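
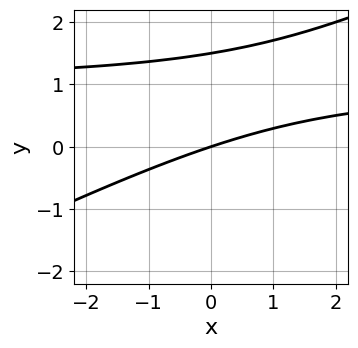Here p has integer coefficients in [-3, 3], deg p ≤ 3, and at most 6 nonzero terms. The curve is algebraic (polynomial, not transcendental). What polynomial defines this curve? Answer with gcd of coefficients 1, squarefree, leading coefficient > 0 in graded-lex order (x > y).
1. The degree is 2 — the shape is more complex than any degree-1 curve.
2. From the axis intercepts and sections: it meets the x-axis at x = 0 (among the integer gridlines); it meets the y-axis at y = 0 (among the integer gridlines).
3. Together with the visible shape, these determine p as stated.

x*y - 2*y^2 - x + 3*y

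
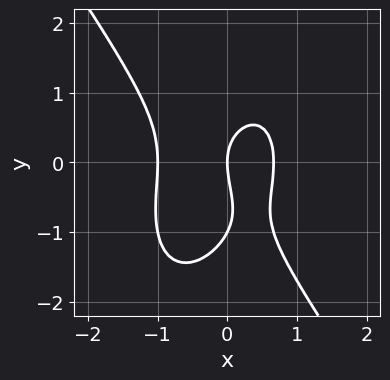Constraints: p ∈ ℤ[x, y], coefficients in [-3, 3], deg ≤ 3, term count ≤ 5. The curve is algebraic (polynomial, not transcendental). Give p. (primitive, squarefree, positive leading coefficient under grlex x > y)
First, the degree is 3 — a generic line meets the curve in up to 3 points.
Then, against the integer gridlines: the y-axis gridline crossings are at y ∈ {-1, 0}; among the integer gridlines, it crosses the x-axis at x ∈ {-1, 0}.
Finally, solving for integer coefficients yields p as stated.

3*x^3 + y^3 + x^2 + y^2 - 2*x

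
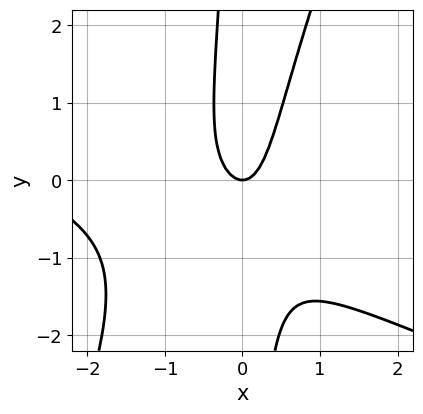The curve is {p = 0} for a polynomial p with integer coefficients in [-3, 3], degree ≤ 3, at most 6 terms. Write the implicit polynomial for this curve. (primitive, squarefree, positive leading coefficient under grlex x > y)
x^3 + 2*x^2*y - x*y^2 + 3*x^2 - y

First, degree: a generic line meets the curve in up to 3 points, so deg p = 3.
Then, against the integer gridlines: it meets the x-axis at x = 0 (among the integer gridlines); it meets the y-axis at y = 0 (among the integer gridlines).
Finally, these observations pin down the coefficients.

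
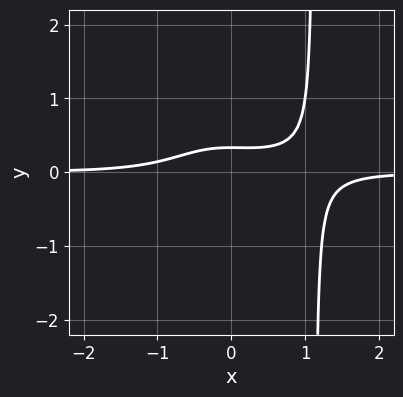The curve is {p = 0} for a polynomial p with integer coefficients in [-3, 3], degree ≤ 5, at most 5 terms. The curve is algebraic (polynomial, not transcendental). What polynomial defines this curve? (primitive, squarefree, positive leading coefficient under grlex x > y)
Degree: a generic line meets the curve in up to 4 points, so deg p = 4.
From the axis intercepts and sections: it misses every integer gridline on the x-axis.
The integer polynomial consistent with all of this is the stated p.

3*x^3*y - x^2*y - 3*y + 1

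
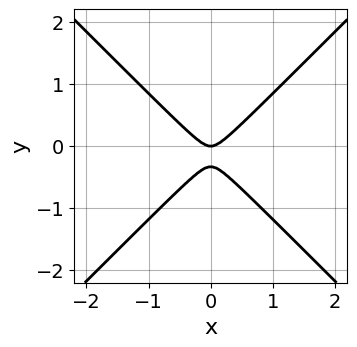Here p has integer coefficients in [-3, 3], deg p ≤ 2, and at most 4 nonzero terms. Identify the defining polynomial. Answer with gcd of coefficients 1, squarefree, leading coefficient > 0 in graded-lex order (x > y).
3*x^2 - 3*y^2 - y

Degree: the shape is more complex than any degree-1 curve, so deg p = 2.
Symmetries: it's symmetric under x → −x, forcing even powers of x.
From the axis intercepts and sections: it crosses the y-axis at the gridline y = 0; one x-axis crossing is at x = 0.
Assembling these constraints gives the stated polynomial.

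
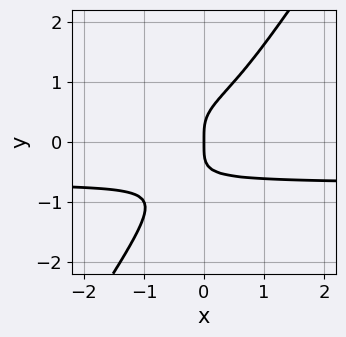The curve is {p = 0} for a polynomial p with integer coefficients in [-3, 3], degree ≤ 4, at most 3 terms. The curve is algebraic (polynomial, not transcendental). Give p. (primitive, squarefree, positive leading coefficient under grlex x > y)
3*x*y^3 - 2*y^4 + x

(a) deg p = 4.
(b) Observable constraints: it crosses the y-axis at the gridline y = 0; one x-axis crossing is at x = 0.
(c) These observations pin down the coefficients.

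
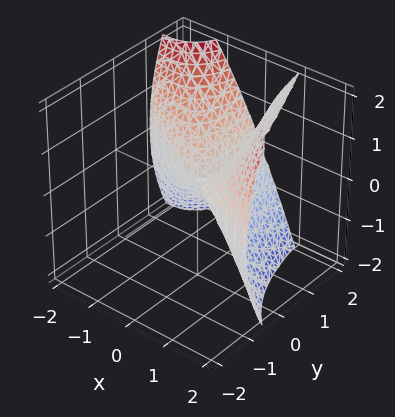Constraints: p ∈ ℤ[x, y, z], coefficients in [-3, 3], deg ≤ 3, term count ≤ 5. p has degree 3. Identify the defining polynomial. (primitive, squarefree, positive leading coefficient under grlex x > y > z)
First, the degree is 3 — a generic line meets the surface in up to 3 points.
Next, from the axis intercepts and sections: one x-axis crossing is at x = 0; it crosses the z-axis at the gridline z = 0; every point of the y-axis in the box is on the surface.
Finally, the integer polynomial consistent with all of this is the stated p.

x^3 + 2*x^2*y - z^2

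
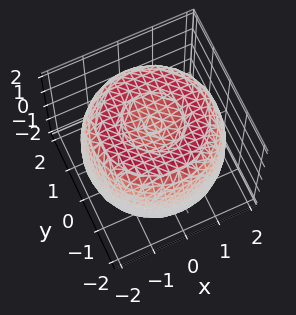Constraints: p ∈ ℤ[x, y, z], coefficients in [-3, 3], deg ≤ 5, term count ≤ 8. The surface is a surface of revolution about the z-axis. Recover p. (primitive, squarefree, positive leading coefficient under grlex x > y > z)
1. Degree: no degree-3 surface has this shape, so deg p = 4.
2. By symmetry, every cross-section ⟂ z is a circle, so x, y appear only via x² + y².
3. Reading off the gridlines: a circular section at z = -1 has radius between 1 and 2.
4. The integer polynomial consistent with all of this is the stated p.

x^4 + 2*x^2*y^2 + y^4 - 3*x^2 - 3*y^2 + 2*z^2 - 3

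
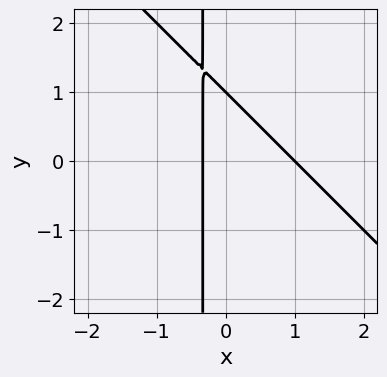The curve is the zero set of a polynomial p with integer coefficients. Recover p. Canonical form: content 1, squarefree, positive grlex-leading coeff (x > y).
First, the degree is 2 — a generic line meets the curve in up to 2 points.
Then, reading off the gridlines: it crosses the x-axis at the gridline x = 1; it crosses the y-axis at the gridline y = 1.
Finally, putting this together gives p.

3*x^2 + 3*x*y - 2*x + y - 1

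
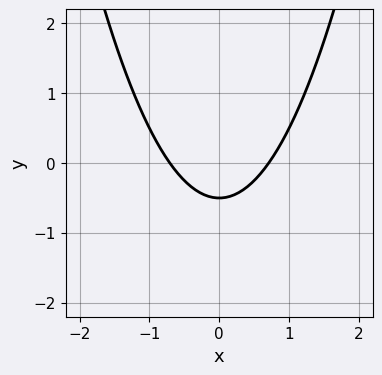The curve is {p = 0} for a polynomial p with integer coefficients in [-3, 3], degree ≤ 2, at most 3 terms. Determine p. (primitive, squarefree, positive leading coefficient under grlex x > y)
(a) deg p = 2. The shape is more complex than any degree-1 curve.
(b) Symmetries: it's symmetric under x → −x, forcing even powers of x.
(c) Together with the visible shape, these determine p as stated.

2*x^2 - 2*y - 1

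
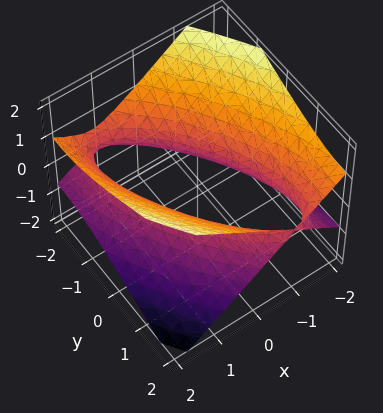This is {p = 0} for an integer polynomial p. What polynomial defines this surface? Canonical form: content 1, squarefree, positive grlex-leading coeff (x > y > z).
First, deg p = 2. The shape is more complex than any degree-1 surface.
Next, from the visible intercepts: no z-intercept at any integer in the box; among the integer gridlines, it crosses the x-axis at x ∈ {-1, 1}.
Finally, the integer polynomial consistent with all of this is the stated p.

2*x^2 + 2*x*y + y^2 - 3*z^2 - 2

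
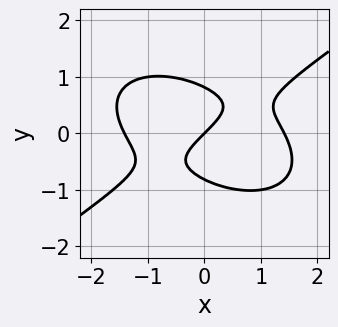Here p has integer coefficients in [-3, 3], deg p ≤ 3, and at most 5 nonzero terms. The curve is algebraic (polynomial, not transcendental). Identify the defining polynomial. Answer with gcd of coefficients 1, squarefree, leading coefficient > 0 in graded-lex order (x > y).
First, degree: a generic line meets the curve in up to 3 points, so deg p = 3.
Then, checking where it meets the axes: it crosses the x-axis at the gridline x = 0; it meets the y-axis at y = 0 (among the integer gridlines).
Finally, matching integer coefficients to the picture gives p.

x^3 - 3*y^3 - 2*x + 2*y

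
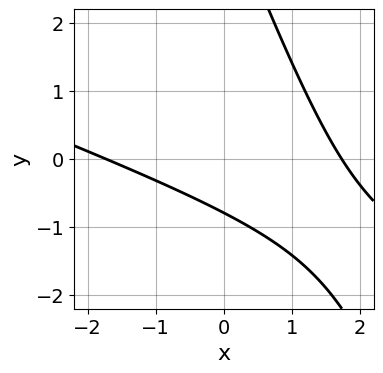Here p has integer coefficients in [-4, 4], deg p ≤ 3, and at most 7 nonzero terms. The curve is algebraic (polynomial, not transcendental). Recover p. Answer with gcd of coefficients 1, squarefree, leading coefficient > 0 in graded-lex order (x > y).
1. The degree is 2 — the shape is more complex than any degree-1 curve.
2. Matching integer coefficients to the picture gives p.

x^2 + 3*x*y + y^2 - 3*y - 3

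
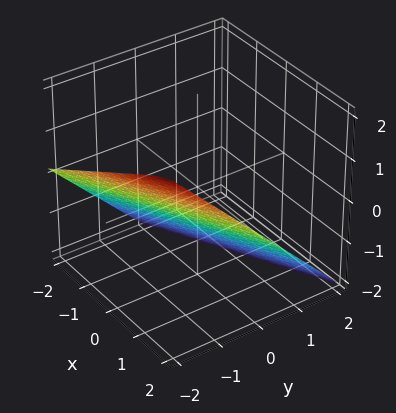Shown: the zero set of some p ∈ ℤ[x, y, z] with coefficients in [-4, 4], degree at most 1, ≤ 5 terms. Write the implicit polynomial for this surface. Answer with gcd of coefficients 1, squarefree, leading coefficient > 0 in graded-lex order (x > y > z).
x - 2*y - 2*z - 2

First, deg p = 1. The surface is flat (a plane).
Next, reading off the gridlines: it crosses the x-axis at the gridline x = 2; it crosses the z-axis at the gridline z = -1.
Finally, solving for integer coefficients yields p as stated. Check: (0, -1, 0) on the y-axis lies on the surface, and p(0, -1, 0) = 0. ✓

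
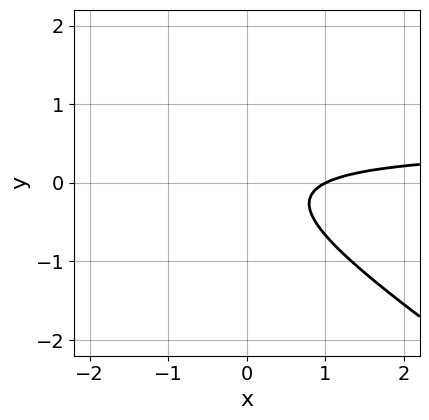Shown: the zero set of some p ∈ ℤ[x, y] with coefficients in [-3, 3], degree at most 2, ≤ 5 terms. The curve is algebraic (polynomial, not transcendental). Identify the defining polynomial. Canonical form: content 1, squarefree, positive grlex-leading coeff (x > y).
2*x*y + 3*y^2 - x + 1

(a) Degree: the shape is more complex than any degree-1 curve, so deg p = 2.
(b) From the visible intercepts: it misses every integer gridline on the y-axis; one x-axis crossing is at x = 1.
(c) Fitting integer coefficients to these (and the overall shape) gives p.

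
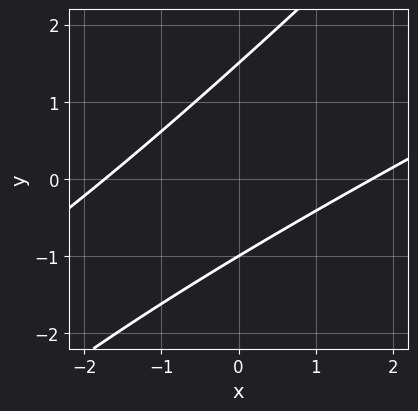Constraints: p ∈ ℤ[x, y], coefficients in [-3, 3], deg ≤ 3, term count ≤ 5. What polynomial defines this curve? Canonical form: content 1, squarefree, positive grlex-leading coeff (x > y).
Degree: a generic line meets the curve in up to 2 points, so deg p = 2.
Against the integer gridlines: one y-axis crossing is at y = -1.
Solving for integer coefficients yields p as stated.

x^2 - 3*x*y + 2*y^2 - y - 3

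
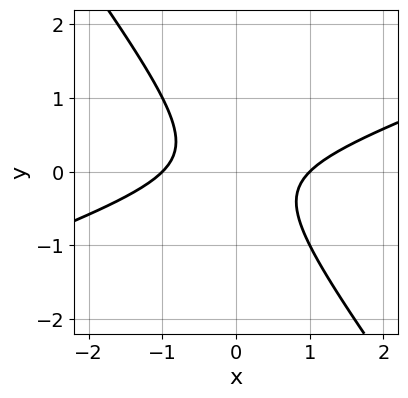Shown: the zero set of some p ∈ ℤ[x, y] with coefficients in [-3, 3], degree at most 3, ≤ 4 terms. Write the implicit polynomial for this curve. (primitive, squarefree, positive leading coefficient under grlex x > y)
Degree: the shape is more complex than any degree-1 curve, so deg p = 2.
From the axis intercepts and sections: among the integer gridlines, it crosses the x-axis at x ∈ {-1, 1}; it misses every integer gridline on the y-axis.
Assembling these constraints gives the stated polynomial.

x^2 - 2*x*y - 2*y^2 - 1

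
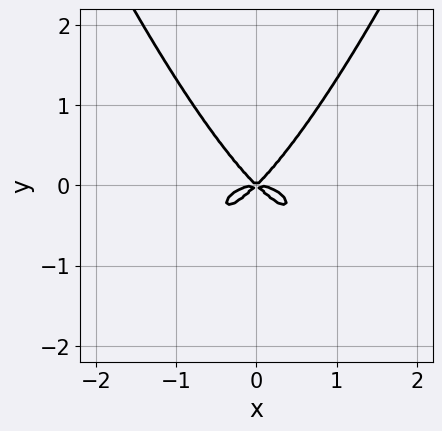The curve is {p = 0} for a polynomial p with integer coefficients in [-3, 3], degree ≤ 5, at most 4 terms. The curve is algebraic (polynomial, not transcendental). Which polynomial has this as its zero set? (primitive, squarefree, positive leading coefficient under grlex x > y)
x^4 + x^2*y - y^3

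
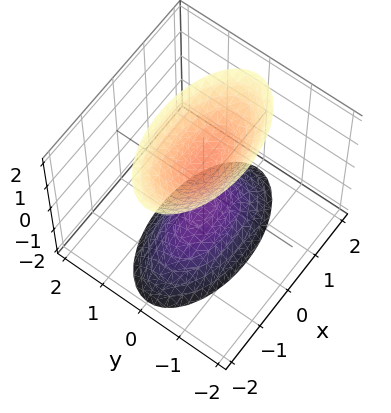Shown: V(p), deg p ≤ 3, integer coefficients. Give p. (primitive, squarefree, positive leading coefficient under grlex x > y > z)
x^2 + 3*y^2 - z^2 + 1

(a) The picture has 2 separate pieces.
(b) Degree: two sheets facing apart; a quadric, so deg p = 2.
(c) Symmetries: it's symmetric under z → −z, forcing even powers of z; mirror symmetry x ↦ −x ⇒ only even powers of x; the y ↦ −y reflection is a symmetry, so y appears only in even powers.
(d) Observable constraints: it misses every integer gridline on the x-axis; it misses every integer gridline on the y-axis.
(e) The integer polynomial consistent with all of this is the stated p.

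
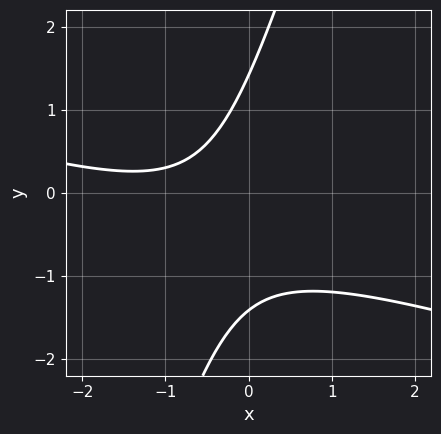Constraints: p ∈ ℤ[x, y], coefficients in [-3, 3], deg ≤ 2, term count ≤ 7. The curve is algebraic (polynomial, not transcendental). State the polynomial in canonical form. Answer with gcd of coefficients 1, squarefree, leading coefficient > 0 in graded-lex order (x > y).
x^2 + 3*x*y - y^2 + 2*x + 2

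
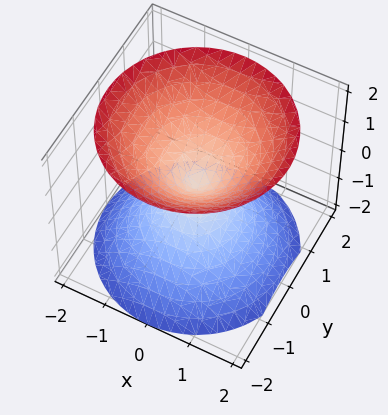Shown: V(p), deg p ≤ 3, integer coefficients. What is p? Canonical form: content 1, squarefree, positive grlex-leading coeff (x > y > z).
x^2 + y^2 - z^2

(a) I count 2 distinct pieces. Treating them together as one polynomial.
(b) Degree: a double cone through the origin; a quadric, so deg p = 2.
(c) Symmetries: rotational symmetry about the z-axis ⇒ p depends on x, y only through x² + y²; mirror symmetry z ↦ −z ⇒ only even powers of z.
(d) From the axis intercepts and sections: it crosses the y-axis at the gridline y = 0; one x-axis crossing is at x = 0; it meets the z-axis at z = 0 (among the integer gridlines); a circular section at z = -1 has radius exactly 1.
(e) Matching integer coefficients to the picture gives p.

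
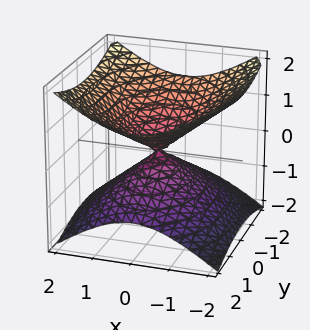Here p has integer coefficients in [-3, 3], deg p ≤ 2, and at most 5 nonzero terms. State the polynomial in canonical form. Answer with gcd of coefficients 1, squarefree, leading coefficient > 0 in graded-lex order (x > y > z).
First, deg p = 2. Two nappes meeting at a single point; a quadric.
Then, symmetries: the x ↦ −x reflection is a symmetry, so x appears only in even powers; the z ↦ −z reflection is a symmetry, so z appears only in even powers; mirror symmetry y ↦ −y ⇒ only even powers of y.
Next, reading off the gridlines: it crosses the x-axis at the gridline x = 0; it meets the z-axis at z = 0 (among the integer gridlines); one y-axis crossing is at y = 0.
Finally, the integer polynomial consistent with all of this is the stated p.

2*x^2 + y^2 - 3*z^2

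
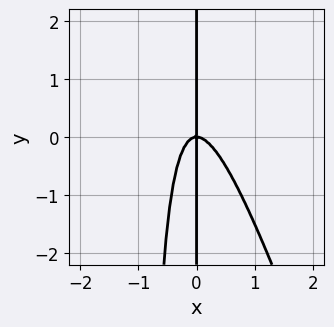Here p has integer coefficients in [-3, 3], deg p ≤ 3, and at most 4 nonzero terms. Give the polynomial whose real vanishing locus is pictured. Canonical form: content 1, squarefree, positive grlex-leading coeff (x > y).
3*x^3 + x^2*y + x*y

(a) deg p = 3.
(b) From the visible intercepts: it crosses the x-axis at the gridline x = 0; the visible y-axis segment lies entirely on the curve.
(c) Matching integer coefficients to the picture gives p.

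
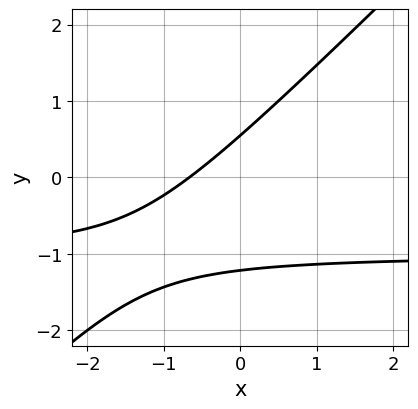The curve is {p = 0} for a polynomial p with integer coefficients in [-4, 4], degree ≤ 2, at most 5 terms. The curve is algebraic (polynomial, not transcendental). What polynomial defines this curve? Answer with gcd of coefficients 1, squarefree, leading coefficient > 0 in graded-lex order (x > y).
3*x*y - 3*y^2 + 3*x - 2*y + 2

First, the degree is 2 — no degree-1 curve has this shape.
Finally, matching integer coefficients to the picture gives p.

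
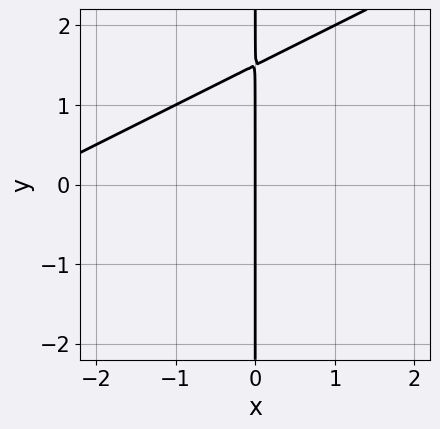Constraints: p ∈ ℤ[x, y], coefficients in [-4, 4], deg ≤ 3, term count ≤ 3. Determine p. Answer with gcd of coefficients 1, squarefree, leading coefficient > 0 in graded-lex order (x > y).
1. The degree is 2 — the shape is more complex than any degree-1 curve.
2. From the visible intercepts: it crosses the x-axis at the gridline x = 0; every point of the y-axis in the box is on the curve.
3. Matching integer coefficients to the picture gives p.

x^2 - 2*x*y + 3*x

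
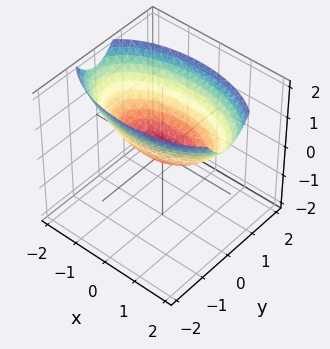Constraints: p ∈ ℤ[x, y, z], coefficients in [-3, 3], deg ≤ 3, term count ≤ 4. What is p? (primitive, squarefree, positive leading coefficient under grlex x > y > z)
First, deg p = 2. A single bowl opening along one axis; a quadric.
Next, symmetries: mirror symmetry x ↦ −x ⇒ only even powers of x; it's symmetric under y → −y, forcing even powers of y.
Then, against the integer gridlines: one y-axis crossing is at y = 0; one z-axis crossing is at z = 0; it meets the x-axis at x = 0 (among the integer gridlines).
Finally, matching integer coefficients to the picture gives p.

x^2 + 3*y^2 - 3*z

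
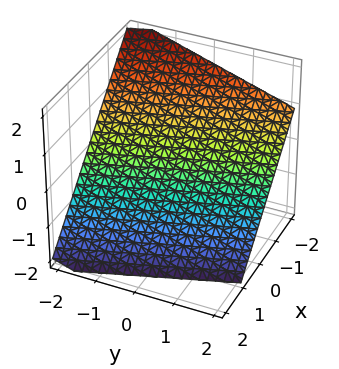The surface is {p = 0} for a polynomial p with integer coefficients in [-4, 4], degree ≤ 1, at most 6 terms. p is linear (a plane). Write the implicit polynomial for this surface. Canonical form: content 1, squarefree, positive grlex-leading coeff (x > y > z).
3*x + y + 3*z + 2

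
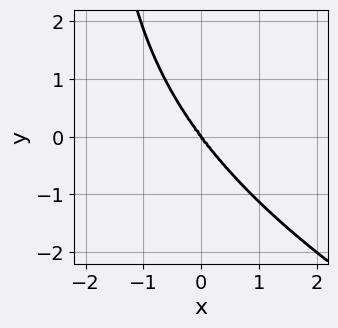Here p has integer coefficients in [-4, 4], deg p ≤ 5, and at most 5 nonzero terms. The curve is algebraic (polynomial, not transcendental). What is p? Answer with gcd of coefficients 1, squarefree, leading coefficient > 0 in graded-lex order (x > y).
First, degree: the shape is more complex than any degree-3 curve, so deg p = 4.
Next, reading off the gridlines: one x-axis crossing is at x = 0; it crosses the y-axis at the gridline y = 0.
Finally, solving for integer coefficients yields p as stated.

x*y^3 + 3*x^3 + x*y^2 + 2*y^3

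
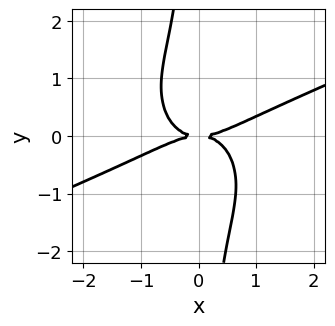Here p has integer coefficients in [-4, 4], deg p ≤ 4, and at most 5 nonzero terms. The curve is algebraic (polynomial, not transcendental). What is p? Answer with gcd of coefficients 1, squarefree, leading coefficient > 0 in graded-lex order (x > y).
The degree is 4 — a generic line meets the curve in up to 4 points.
From the visible intercepts: one x-axis crossing is at x = 0; it crosses the y-axis at the gridline y = 0.
Solving for integer coefficients yields p as stated.

x^4 - 2*x^3*y - 2*x*y^3 - 2*y^2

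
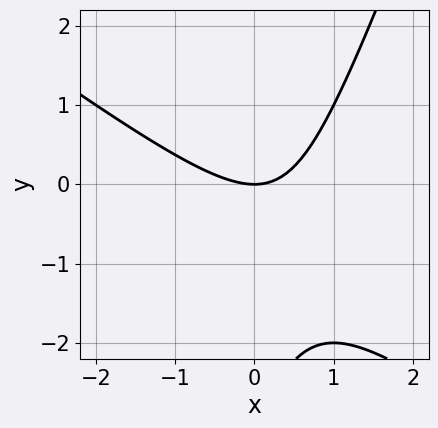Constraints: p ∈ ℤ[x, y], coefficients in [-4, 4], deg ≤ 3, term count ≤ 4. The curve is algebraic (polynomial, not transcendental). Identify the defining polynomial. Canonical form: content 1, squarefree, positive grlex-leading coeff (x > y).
2*x^2 + 2*x*y - y^2 - 3*y

First, the degree is 2 — the shape is more complex than any degree-1 curve.
Then, checking where it meets the axes: it meets the x-axis at x = 0 (among the integer gridlines); it meets the y-axis at y = 0 (among the integer gridlines).
Finally, fitting integer coefficients to these (and the overall shape) gives p.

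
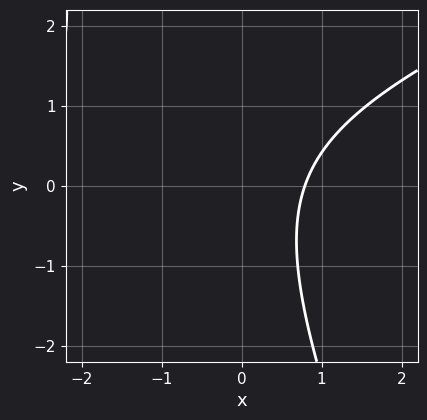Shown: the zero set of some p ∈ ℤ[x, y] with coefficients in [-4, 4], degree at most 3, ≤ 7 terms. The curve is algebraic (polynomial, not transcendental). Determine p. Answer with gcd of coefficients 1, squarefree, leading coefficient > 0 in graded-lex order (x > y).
First, the degree is 2 — the shape is more complex than any degree-1 curve.
Then, against the integer gridlines: no y-intercept at any integer in the box.
Finally, solving for integer coefficients yields p as stated.

x^2 - 2*x*y - y^2 + 3*x - 3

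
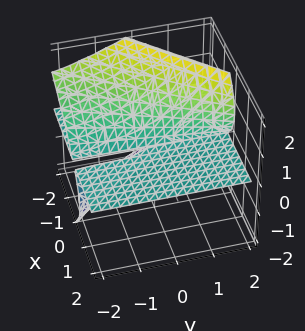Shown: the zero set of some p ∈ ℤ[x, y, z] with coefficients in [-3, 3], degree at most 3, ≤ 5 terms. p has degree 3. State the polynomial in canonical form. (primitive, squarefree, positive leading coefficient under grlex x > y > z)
y*z^2 - z^3 - 2*x*z

(a) Degree: no degree-2 surface has this shape, so deg p = 3.
(b) Against the integer gridlines: the visible x-axis segment lies entirely on the surface; every point of the y-axis in the box is on the surface; one z-axis crossing is at z = 0.
(c) Fitting integer coefficients to these (and the overall shape) gives p.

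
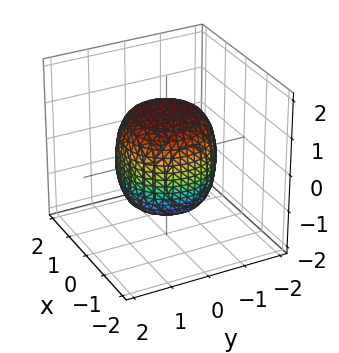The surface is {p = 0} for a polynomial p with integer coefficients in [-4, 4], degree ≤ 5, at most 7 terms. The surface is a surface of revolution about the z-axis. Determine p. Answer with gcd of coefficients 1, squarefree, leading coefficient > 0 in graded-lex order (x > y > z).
2*x^4 + 4*x^2*y^2 + 2*y^4 - x^2 - y^2 + 2*z^2 - 3

First, deg p = 4.
Then, symmetries: the z-axis is an axis of rotation, so x and y enter only as x² + y².
Then, checking where it meets the axes: a circular section at z = 0 has radius between 1 and 2.
Finally, assembling these constraints gives the stated polynomial.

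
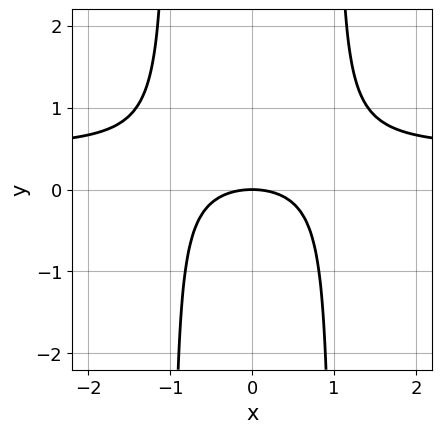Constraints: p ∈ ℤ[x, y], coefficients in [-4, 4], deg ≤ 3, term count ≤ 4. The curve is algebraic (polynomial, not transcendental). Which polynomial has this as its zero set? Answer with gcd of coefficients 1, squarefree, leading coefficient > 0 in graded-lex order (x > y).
(a) The degree is 3 — no degree-2 curve has this shape.
(b) Symmetries: it's symmetric under x → −x, forcing even powers of x.
(c) Against the integer gridlines: it meets the y-axis at y = 0 (among the integer gridlines); it meets the x-axis at x = 0 (among the integer gridlines).
(d) Putting this together gives p.

2*x^2*y - x^2 - 2*y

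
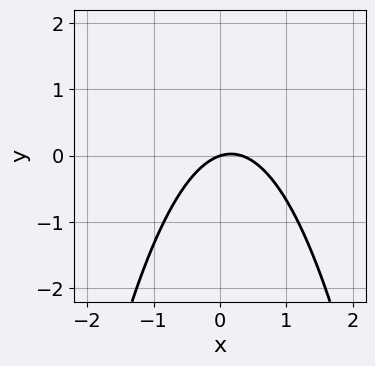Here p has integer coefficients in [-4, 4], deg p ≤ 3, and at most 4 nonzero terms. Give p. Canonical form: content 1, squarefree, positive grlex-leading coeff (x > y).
3*x^2 - x + 3*y

Degree: no degree-1 curve has this shape, so deg p = 2.
From the axis intercepts and sections: it crosses the y-axis at the gridline y = 0; it meets the x-axis at x = 0 (among the integer gridlines).
Together with the visible shape, these determine p as stated.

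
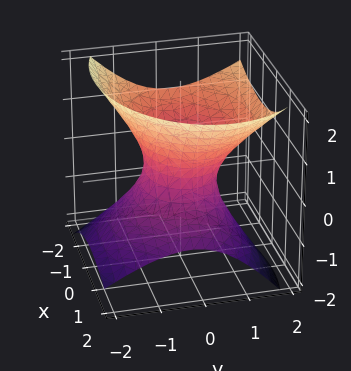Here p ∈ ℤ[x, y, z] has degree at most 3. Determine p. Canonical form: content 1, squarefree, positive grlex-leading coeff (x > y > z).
1. deg p = 2.
2. Observable constraints: the x-axis gridline crossings are at x ∈ {-1, 1}; it misses every integer gridline on the z-axis.
3. Assembling these constraints gives the stated polynomial.

2*x^2 + 2*x*z + 3*y^2 - 2*y*z - 3*z^2 - 2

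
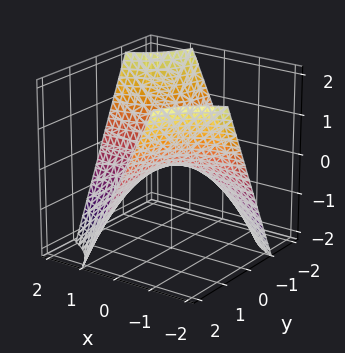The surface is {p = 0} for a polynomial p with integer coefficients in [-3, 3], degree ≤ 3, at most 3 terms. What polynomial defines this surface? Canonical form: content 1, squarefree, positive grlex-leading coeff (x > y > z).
First, deg p = 2.
Then, reading off the gridlines: it meets the z-axis at z = 0 (among the integer gridlines); every point of the y-axis in the box is on the surface; every point of the x-axis in the box is on the surface.
Finally, assembling these constraints gives the stated polynomial.

x*y + z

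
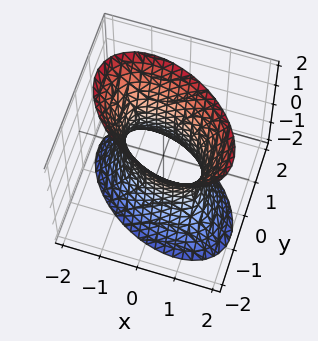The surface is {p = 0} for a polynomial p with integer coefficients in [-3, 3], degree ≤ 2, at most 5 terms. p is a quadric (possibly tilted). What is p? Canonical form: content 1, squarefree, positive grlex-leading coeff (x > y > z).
(a) The degree is 2 — a generic line meets the surface in up to 2 points.
(b) Reading off the gridlines: the x-axis gridline crossings are at x ∈ {-1, 1}; no z-intercept at any integer in the box.
(c) Matching integer coefficients to the picture gives p.

2*x^2 + 2*x*y + 3*y^2 - z^2 - 2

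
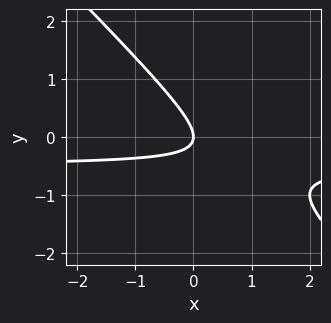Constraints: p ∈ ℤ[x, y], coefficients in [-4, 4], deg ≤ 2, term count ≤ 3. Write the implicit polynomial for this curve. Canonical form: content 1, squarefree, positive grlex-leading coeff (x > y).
(a) Degree: a generic line meets the curve in up to 2 points, so deg p = 2.
(b) Reading off the gridlines: it meets the x-axis at x = 0 (among the integer gridlines); one y-axis crossing is at y = 0.
(c) The integer polynomial consistent with all of this is the stated p.

2*x*y + 2*y^2 + x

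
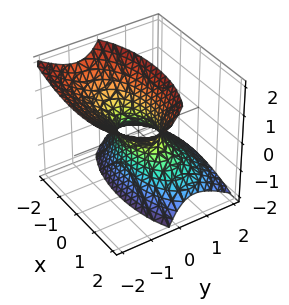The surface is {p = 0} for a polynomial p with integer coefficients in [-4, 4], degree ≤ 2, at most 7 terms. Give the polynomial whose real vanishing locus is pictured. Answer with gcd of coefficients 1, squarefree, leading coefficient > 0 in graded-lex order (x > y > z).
x^2 + 3*y^2 + 3*y*z - z^2 - 1

Degree: the shape is more complex than any degree-1 surface, so deg p = 2.
From the visible intercepts: no z-intercept at any integer in the box; among the integer gridlines, it crosses the x-axis at x ∈ {-1, 1}.
Matching integer coefficients to the picture gives p.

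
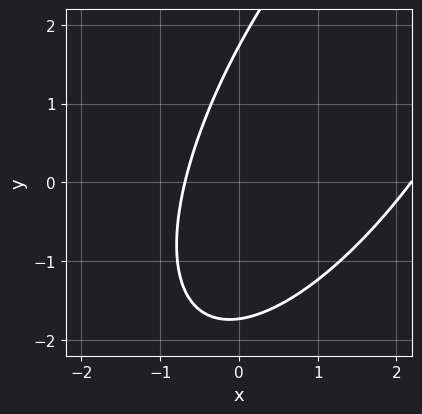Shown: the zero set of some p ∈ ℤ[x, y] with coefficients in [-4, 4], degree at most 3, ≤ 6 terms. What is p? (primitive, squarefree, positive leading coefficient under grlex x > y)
2*x^2 - 2*x*y + y^2 - 3*x - 3

Degree: a generic line meets the curve in up to 2 points, so deg p = 2.
Putting this together gives p.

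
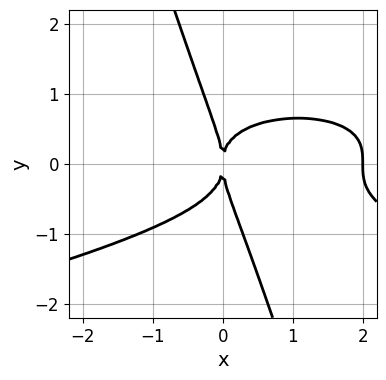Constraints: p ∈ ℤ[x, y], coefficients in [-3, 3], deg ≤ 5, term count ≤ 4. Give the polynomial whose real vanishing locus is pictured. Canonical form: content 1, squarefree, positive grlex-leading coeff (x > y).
(a) deg p = 4.
(b) Observable constraints: it meets the y-axis at y = 0 (among the integer gridlines); the x-axis gridline crossings are at x ∈ {0, 2}.
(c) The integer polynomial consistent with all of this is the stated p.

3*x*y^3 + y^4 + x^3 - 2*x^2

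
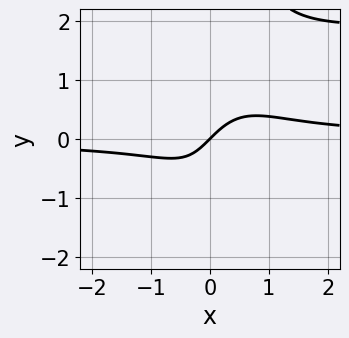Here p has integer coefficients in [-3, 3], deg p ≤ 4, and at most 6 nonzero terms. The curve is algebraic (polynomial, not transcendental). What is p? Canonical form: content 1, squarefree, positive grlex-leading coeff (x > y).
The degree is 4 — no degree-3 curve has this shape.
Checking where it meets the axes: it meets the x-axis at x = 0 (among the integer gridlines); it meets the y-axis at y = 0 (among the integer gridlines).
Together with the visible shape, these determine p as stated.

x^2*y^2 - 2*x^2*y + x - y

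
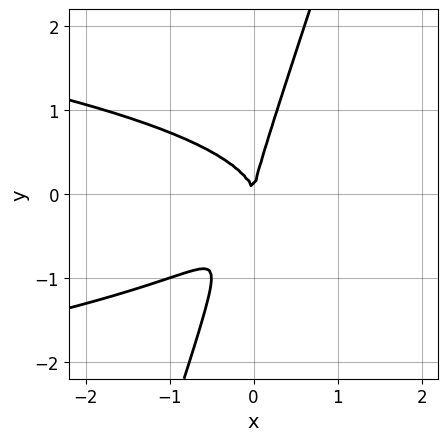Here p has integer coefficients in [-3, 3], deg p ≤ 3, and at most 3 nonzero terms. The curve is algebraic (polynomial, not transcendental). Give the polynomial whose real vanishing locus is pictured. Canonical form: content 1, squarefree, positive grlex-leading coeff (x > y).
First, deg p = 3. A generic line meets the curve in up to 3 points.
Then, observable constraints: it crosses the x-axis at the gridline x = 0; it crosses the y-axis at the gridline y = 0.
Finally, assembling these constraints gives the stated polynomial.

3*x*y^2 - y^3 + 2*x^2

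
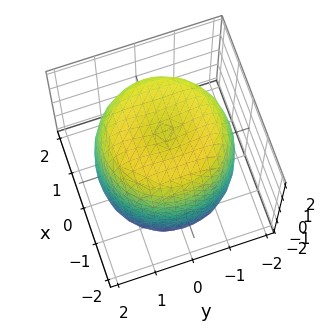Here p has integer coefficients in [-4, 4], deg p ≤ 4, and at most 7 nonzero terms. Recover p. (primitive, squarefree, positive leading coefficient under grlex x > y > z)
deg p = 4. No degree-3 surface has this shape.
Symmetry: every cross-section ⟂ z is a circle, so x, y appear only via x² + y².
From the visible intercepts: a circular section at z = 2 has radius exactly 1.
Assembling these constraints gives the stated polynomial.

x^4 + 2*x^2*y^2 + y^4 - 2*x^2 - 2*y^2 + z^2 - 3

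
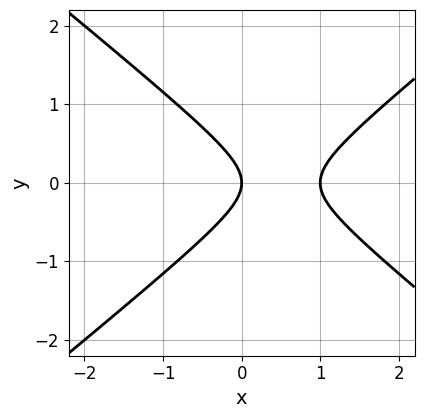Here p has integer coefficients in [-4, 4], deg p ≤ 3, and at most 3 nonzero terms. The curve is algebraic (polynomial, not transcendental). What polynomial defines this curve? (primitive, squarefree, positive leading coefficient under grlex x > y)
The degree is 2 — no degree-1 curve has this shape.
Symmetries: mirror symmetry y ↦ −y ⇒ only even powers of y.
From the axis intercepts and sections: it meets the y-axis at y = 0 (among the integer gridlines); among the integer gridlines, it crosses the x-axis at x ∈ {0, 1}.
Together with the visible shape, these determine p as stated.

2*x^2 - 3*y^2 - 2*x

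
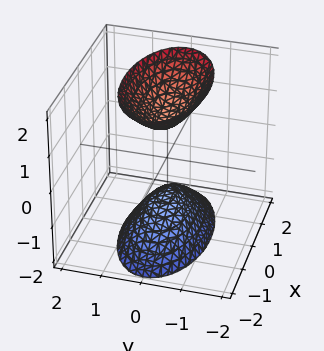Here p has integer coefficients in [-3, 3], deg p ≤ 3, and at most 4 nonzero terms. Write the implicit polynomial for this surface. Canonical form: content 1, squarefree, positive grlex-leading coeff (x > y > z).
First, the picture has 2 separate pieces.
Then, deg p = 2.
Next, symmetries: it's symmetric under z → −z, forcing even powers of z; mirror symmetry y ↦ −y ⇒ only even powers of y; it's symmetric under x → −x, forcing even powers of x.
Then, against the integer gridlines: among the integer gridlines, it crosses the z-axis at z ∈ {-1, 1}; the surface avoids every integer y-axis point in the box; the surface avoids every integer x-axis point in the box.
Finally, the integer polynomial consistent with all of this is the stated p.

x^2 + 3*y^2 - z^2 + 1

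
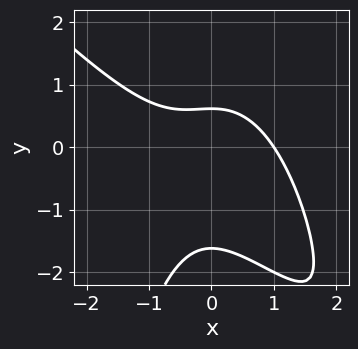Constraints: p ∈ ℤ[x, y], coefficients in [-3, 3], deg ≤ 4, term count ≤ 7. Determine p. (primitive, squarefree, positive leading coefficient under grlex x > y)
First, deg p = 3. A generic line meets the curve in up to 3 points.
Next, reading off the gridlines: it meets the x-axis at x = 1 (among the integer gridlines).
Finally, together with the visible shape, these determine p as stated.

x^3 + x^2*y + y^2 + y - 1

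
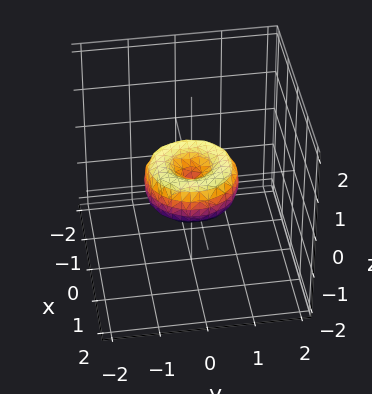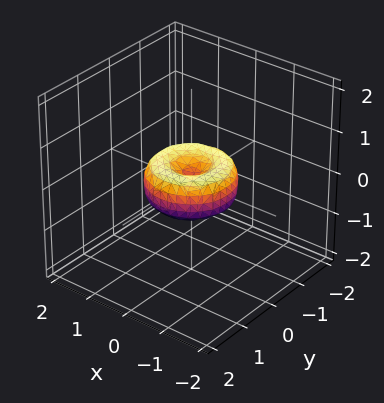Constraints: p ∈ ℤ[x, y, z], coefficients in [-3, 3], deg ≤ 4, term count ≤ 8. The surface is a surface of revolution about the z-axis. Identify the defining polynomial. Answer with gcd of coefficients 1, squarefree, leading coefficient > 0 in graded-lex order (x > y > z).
x^4 + 2*x^2*y^2 + y^4 - x^2 - y^2 + z^2

First, the degree is 4 — no degree-3 surface has this shape.
Then, symmetries: rotational symmetry about the z-axis ⇒ p depends on x, y only through x² + y².
Then, from the visible intercepts: a circular section at z = 0 has radius exactly 1; the y-axis gridline crossings are at y ∈ {-1, 0, 1}; among the integer gridlines, it crosses the x-axis at x ∈ {-1, 0, 1}.
Finally, putting this together gives p.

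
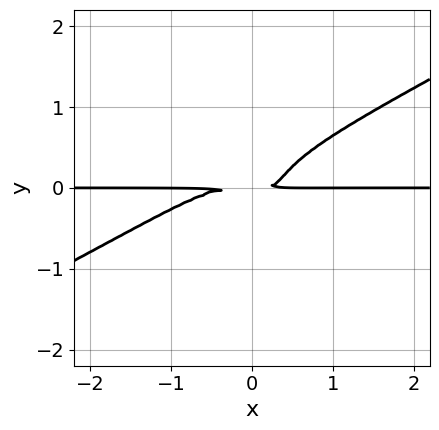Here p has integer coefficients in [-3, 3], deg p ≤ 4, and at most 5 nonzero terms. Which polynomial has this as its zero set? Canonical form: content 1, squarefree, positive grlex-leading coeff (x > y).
First, degree: a generic line meets the curve in up to 4 points, so deg p = 4.
Next, observable constraints: the visible x-axis segment lies entirely on the curve.
Finally, the integer polynomial consistent with all of this is the stated p.

x^3*y - 2*x*y^3 - 3*y^4 + 2*x*y^2 - y^2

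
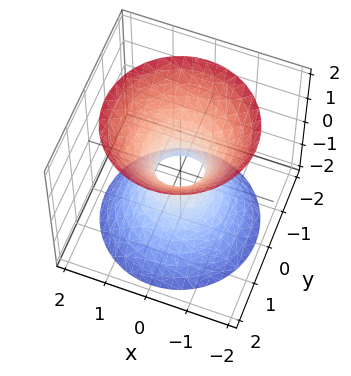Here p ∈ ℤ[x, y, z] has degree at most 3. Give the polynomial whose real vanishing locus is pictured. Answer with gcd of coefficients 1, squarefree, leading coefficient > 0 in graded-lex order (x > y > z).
3*x^2 + 3*y^2 - 2*z^2 - 1

First, deg p = 2. An hourglass — one-sheet hyperboloid; a quadric.
Next, symmetries: the z ↦ −z reflection is a symmetry, so z appears only in even powers; the surface is invariant under rotation about z: p = q(x² + y², z).
Next, from the axis intercepts and sections: no z-intercept at any integer in the box; a circular section at z = 0 has radius between 0 and 1.
Finally, these observations pin down the coefficients.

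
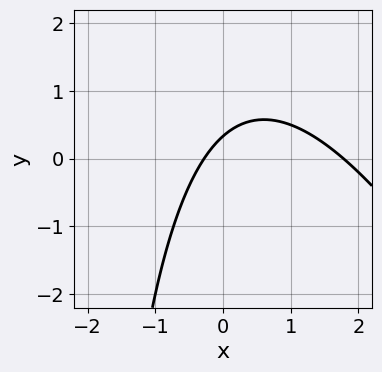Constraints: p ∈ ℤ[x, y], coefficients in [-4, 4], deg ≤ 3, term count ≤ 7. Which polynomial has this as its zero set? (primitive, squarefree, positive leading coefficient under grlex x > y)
First, degree: a generic line meets the curve in up to 2 points, so deg p = 2.
Finally, putting this together gives p.

2*x^2 + x*y - 3*x + 3*y - 1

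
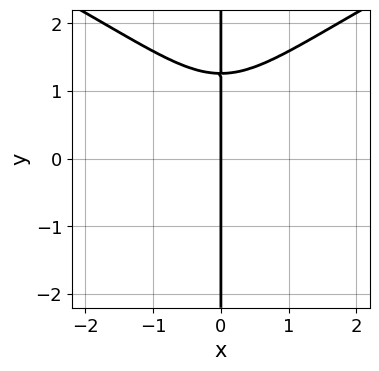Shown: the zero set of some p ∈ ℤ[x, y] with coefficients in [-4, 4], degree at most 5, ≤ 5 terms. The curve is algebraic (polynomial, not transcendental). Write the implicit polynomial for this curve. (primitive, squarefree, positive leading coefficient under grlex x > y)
x*y^3 - 2*x^3 - 2*x

The degree is 4 — the shape is more complex than any degree-3 curve.
From the visible intercepts: every point of the y-axis in the box is on the curve; one x-axis crossing is at x = 0.
Fitting integer coefficients to these (and the overall shape) gives p.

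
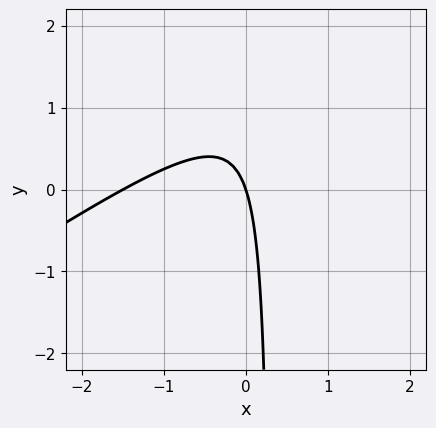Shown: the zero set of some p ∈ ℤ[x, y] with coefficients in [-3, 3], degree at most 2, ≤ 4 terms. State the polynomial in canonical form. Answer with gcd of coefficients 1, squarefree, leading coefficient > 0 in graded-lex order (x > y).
2*x^2 - 3*x*y + 3*x + y

1. deg p = 2. The shape is more complex than any degree-1 curve.
2. From the axis intercepts and sections: it crosses the y-axis at the gridline y = 0; one x-axis crossing is at x = 0.
3. Assembling these constraints gives the stated polynomial.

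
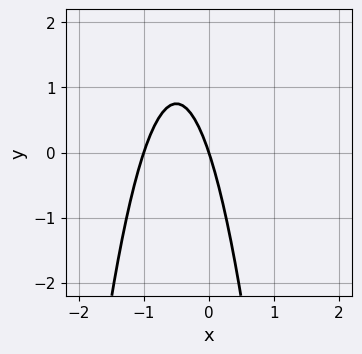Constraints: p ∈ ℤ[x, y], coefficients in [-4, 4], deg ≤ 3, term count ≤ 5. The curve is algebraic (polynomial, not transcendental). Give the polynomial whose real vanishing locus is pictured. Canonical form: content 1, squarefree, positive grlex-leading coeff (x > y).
3*x^2 + 3*x + y

1. The degree is 2 — no degree-1 curve has this shape.
2. Against the integer gridlines: among the integer gridlines, it crosses the x-axis at x ∈ {-1, 0}; one y-axis crossing is at y = 0.
3. Fitting integer coefficients to these (and the overall shape) gives p.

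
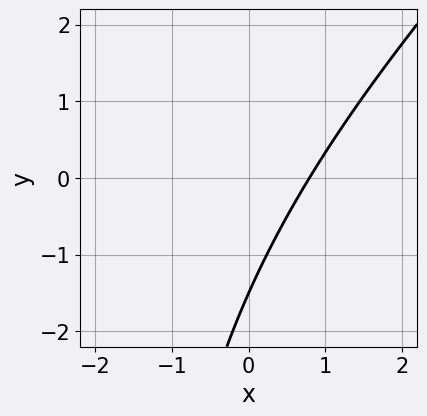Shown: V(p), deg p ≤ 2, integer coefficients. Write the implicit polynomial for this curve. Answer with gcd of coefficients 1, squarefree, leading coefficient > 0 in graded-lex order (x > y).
First, degree: no degree-1 curve has this shape, so deg p = 2.
Finally, matching integer coefficients to the picture gives p.

x^2 - x*y + 3*x - 2*y - 3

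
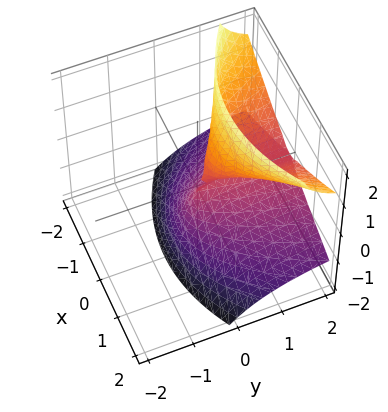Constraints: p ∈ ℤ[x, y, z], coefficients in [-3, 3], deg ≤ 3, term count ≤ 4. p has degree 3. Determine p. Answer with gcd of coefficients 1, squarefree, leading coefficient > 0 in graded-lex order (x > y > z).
3*y*z^2 - z^3 - 2*x^2

1. The degree is 3 — no degree-2 surface has this shape.
2. Checking where it meets the axes: it meets the z-axis at z = 0 (among the integer gridlines); one x-axis crossing is at x = 0; the visible y-axis segment lies entirely on the surface.
3. Fitting integer coefficients to these (and the overall shape) gives p.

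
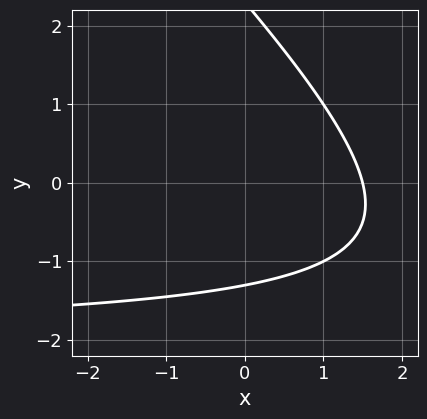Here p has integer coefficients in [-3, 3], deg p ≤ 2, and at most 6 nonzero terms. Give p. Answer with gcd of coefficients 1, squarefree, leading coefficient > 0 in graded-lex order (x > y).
First, the degree is 2 — no degree-1 curve has this shape.
Finally, solving for integer coefficients yields p as stated.

x*y + y^2 + 2*x - y - 3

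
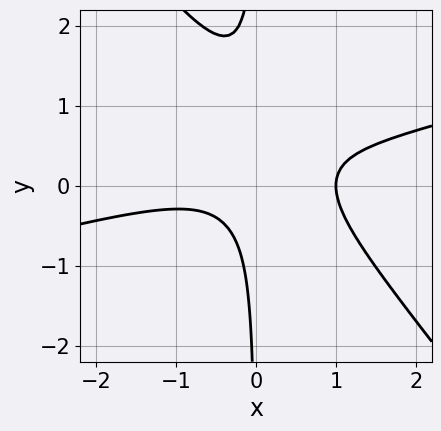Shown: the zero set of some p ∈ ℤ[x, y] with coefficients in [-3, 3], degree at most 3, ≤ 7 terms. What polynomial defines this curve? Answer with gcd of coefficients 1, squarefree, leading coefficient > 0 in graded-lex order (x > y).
x^3 - 3*x^2*y - 3*x*y^2 + 3*x*y - 1

1. deg p = 3.
2. Checking where it meets the axes: one x-axis crossing is at x = 1; the curve avoids every integer y-axis point in the box.
3. Fitting integer coefficients to these (and the overall shape) gives p.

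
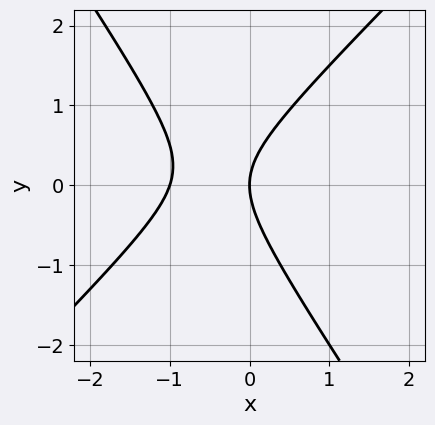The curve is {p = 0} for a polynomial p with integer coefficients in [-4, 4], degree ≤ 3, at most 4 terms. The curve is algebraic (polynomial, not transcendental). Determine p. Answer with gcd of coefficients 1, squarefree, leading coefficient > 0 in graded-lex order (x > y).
3*x^2 - x*y - 2*y^2 + 3*x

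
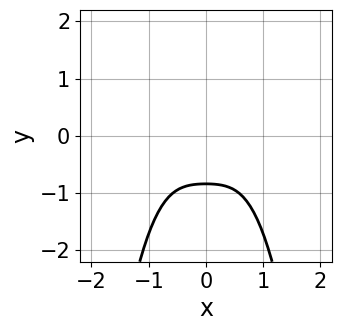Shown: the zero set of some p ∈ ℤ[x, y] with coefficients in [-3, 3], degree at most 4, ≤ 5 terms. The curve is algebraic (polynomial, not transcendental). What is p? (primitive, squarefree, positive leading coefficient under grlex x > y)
3*x^4 + 2*x^2*y^2 + y^3 - 2*y^2 + 2

First, deg p = 4.
Then, symmetries: the x ↦ −x reflection is a symmetry, so x appears only in even powers.
Then, observable constraints: the curve avoids every integer x-axis point in the box.
Finally, solving for integer coefficients yields p as stated.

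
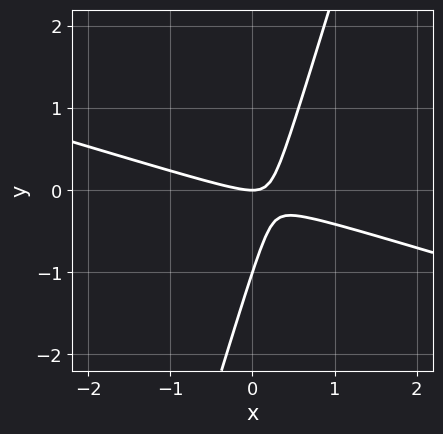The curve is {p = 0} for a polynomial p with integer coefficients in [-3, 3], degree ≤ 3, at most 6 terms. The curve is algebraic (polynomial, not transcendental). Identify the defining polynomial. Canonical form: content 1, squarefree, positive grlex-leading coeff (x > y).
First, the degree is 2 — the shape is more complex than any degree-1 curve.
Next, from the axis intercepts and sections: among the integer gridlines, it crosses the y-axis at y ∈ {-1, 0}; one x-axis crossing is at x = 0.
Finally, together with the visible shape, these determine p as stated.

x^2 + 3*x*y - y^2 - y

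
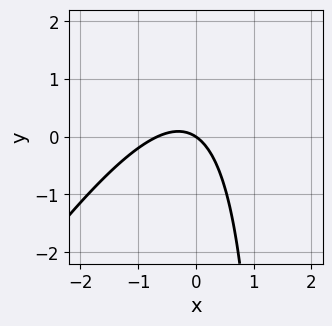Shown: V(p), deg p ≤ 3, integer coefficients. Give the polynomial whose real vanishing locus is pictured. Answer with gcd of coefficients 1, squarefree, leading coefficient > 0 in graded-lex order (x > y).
3*x^2 - 2*x*y + 2*x + 3*y

1. The degree is 2 — the shape is more complex than any degree-1 curve.
2. From the visible intercepts: one x-axis crossing is at x = 0; it meets the y-axis at y = 0 (among the integer gridlines).
3. Matching integer coefficients to the picture gives p.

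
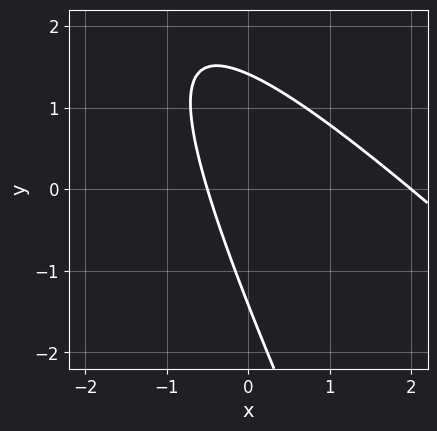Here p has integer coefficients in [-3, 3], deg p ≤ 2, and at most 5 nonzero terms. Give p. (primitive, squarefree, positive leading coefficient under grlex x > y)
2*x^2 + 3*x*y + y^2 - 3*x - 2

Degree: a generic line meets the curve in up to 2 points, so deg p = 2.
From the visible intercepts: it meets the x-axis at x = 2 (among the integer gridlines).
Together with the visible shape, these determine p as stated.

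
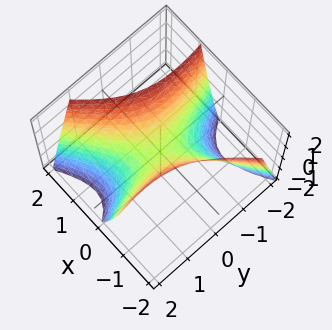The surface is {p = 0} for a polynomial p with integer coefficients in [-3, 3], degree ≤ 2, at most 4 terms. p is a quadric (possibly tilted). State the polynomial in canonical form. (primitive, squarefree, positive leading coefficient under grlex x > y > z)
3*x^2 - 3*x*y - y^2 - 2*z

First, degree: no degree-1 surface has this shape, so deg p = 2.
Next, observable constraints: it crosses the y-axis at the gridline y = 0; it crosses the x-axis at the gridline x = 0.
Finally, together with the visible shape, these determine p as stated.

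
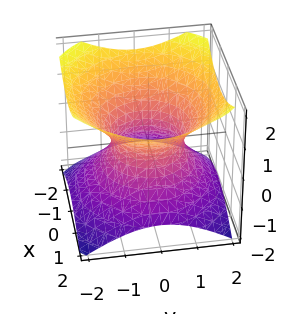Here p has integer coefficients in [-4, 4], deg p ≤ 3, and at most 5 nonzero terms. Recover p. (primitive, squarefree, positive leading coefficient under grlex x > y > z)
deg p = 2.
Symmetries: mirror symmetry z ↦ −z ⇒ only even powers of z; the z-axis is an axis of rotation, so x and y enter only as x² + y².
Reading off the gridlines: the x-axis gridline crossings are at x ∈ {-1, 1}; it misses every integer gridline on the z-axis; a circular section at z = -1 has radius between 1 and 2; the y-axis gridline crossings are at y ∈ {-1, 1}.
Fitting integer coefficients to these (and the overall shape) gives p.

2*x^2 + 2*y^2 - 3*z^2 - 2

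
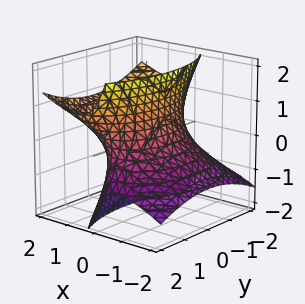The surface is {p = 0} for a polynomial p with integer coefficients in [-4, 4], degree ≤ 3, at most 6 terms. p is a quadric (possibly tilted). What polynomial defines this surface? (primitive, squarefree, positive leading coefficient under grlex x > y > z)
The degree is 2 — a generic line meets the surface in up to 2 points.
Against the integer gridlines: no z-intercept at any integer in the box; the x-axis gridline crossings are at x ∈ {-1, 1}.
Putting this together gives p.

2*x^2 - 3*x*z + y^2 - z^2 - 2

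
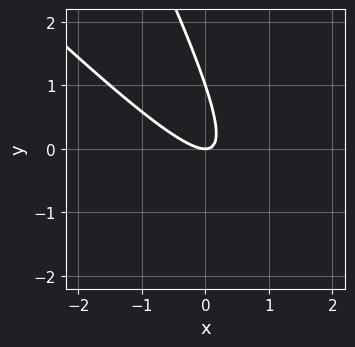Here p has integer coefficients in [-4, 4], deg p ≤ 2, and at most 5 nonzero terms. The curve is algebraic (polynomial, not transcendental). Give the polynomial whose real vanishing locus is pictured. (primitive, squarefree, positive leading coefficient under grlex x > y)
Degree: a generic line meets the curve in up to 2 points, so deg p = 2.
Reading off the gridlines: the y-axis gridline crossings are at y ∈ {0, 1}; it meets the x-axis at x = 0 (among the integer gridlines).
Assembling these constraints gives the stated polynomial.

2*x^2 + 3*x*y + y^2 - y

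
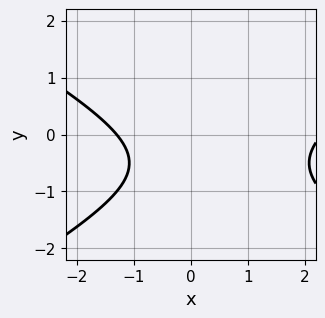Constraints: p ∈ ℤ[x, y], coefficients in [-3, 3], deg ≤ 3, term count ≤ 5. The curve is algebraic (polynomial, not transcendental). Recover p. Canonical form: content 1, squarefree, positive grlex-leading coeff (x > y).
x^2 - 3*y^2 - x - 3*y - 3

(a) The degree is 2 — no degree-1 curve has this shape.
(b) Checking where it meets the axes: the curve avoids every integer y-axis point in the box.
(c) Solving for integer coefficients yields p as stated.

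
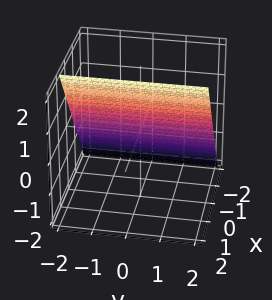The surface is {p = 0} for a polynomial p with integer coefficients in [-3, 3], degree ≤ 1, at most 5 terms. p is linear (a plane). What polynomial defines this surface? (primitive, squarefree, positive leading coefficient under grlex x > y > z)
3*x - 2*z + 2

The degree is 1 — every cross-section is a straight line — this is a plane.
From the axis intercepts and sections: one z-axis crossing is at z = 1; the surface avoids every integer y-axis point in the box.
Fitting integer coefficients to these (and the overall shape) gives p.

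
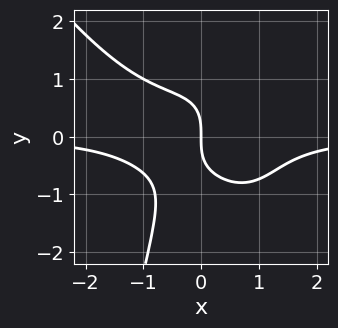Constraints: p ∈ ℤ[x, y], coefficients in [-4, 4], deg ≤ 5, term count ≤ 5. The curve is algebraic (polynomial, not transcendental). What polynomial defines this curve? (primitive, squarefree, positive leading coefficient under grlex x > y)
3*x^3*y + 2*x^2*y^2 - 2*x*y^2 + 2*y^3 + 3*x

The degree is 4 — no degree-3 curve has this shape.
Against the integer gridlines: it meets the y-axis at y = 0 (among the integer gridlines); it meets the x-axis at x = 0 (among the integer gridlines).
Assembling these constraints gives the stated polynomial.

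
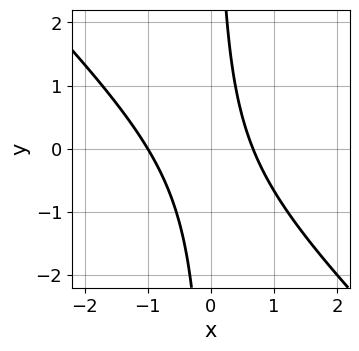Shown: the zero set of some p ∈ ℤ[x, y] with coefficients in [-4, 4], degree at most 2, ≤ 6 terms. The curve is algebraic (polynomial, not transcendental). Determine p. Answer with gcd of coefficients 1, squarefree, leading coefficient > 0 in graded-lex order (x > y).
3*x^2 + 3*x*y + x - 2

First, the degree is 2 — the shape is more complex than any degree-1 curve.
Then, reading off the gridlines: the curve avoids every integer y-axis point in the box; it meets the x-axis at x = -1 (among the integer gridlines).
Finally, the integer polynomial consistent with all of this is the stated p.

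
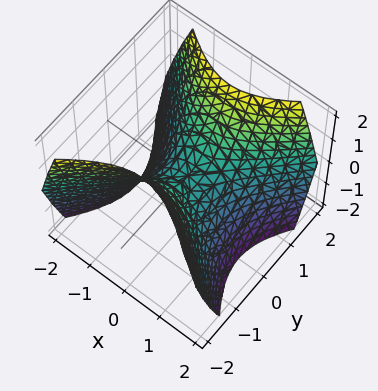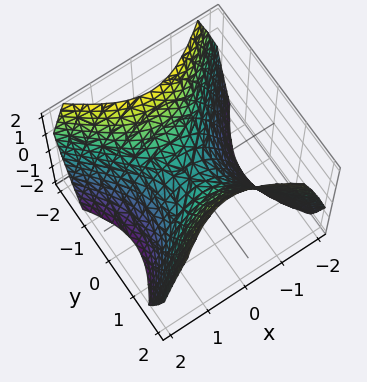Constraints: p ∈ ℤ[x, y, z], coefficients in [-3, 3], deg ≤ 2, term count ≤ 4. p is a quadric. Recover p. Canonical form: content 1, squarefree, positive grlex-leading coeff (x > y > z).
(a) The degree is 2 — a hyperbolic paraboloid; a quadric.
(b) Symmetries: mirror symmetry x ↦ −x ⇒ only even powers of x; it's symmetric under y → −y, forcing even powers of y.
(c) Against the integer gridlines: it meets the z-axis at z = 0 (among the integer gridlines); it meets the y-axis at y = 0 (among the integer gridlines); it crosses the x-axis at the gridline x = 0.
(d) Putting this together gives p.

x^2 - y^2 + z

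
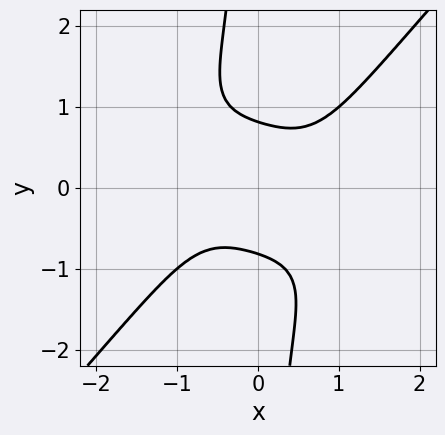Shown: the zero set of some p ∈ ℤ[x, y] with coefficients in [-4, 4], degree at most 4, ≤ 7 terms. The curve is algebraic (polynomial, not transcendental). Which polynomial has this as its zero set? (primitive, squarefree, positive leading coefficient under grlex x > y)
3*x^4 + x^3*y - 3*x*y^3 - 3*y^2 + 2

First, deg p = 4. The shape is more complex than any degree-3 curve.
Next, observable constraints: the curve avoids every integer x-axis point in the box.
Finally, the integer polynomial consistent with all of this is the stated p.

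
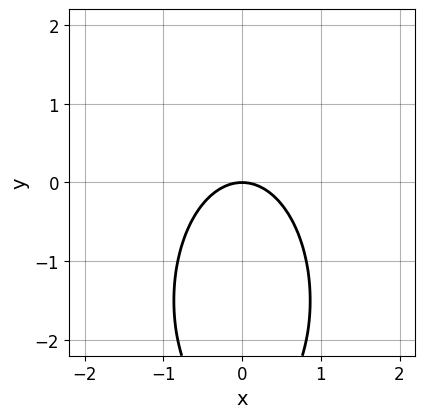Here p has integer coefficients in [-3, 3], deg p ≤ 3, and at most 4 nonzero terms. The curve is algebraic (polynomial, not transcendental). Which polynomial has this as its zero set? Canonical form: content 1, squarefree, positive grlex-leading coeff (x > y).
deg p = 2. No degree-1 curve has this shape.
Symmetries: mirror symmetry x ↦ −x ⇒ only even powers of x.
From the visible intercepts: one x-axis crossing is at x = 0; it meets the y-axis at y = 0 (among the integer gridlines).
Fitting integer coefficients to these (and the overall shape) gives p.

3*x^2 + y^2 + 3*y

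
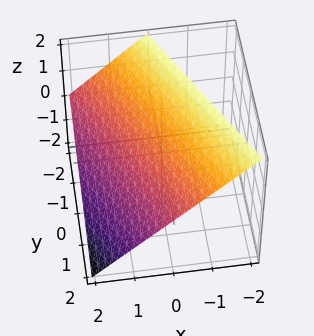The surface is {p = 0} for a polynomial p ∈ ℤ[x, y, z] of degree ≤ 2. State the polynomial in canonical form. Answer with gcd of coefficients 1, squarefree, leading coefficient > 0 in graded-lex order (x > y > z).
2*x + y + 2*z - 2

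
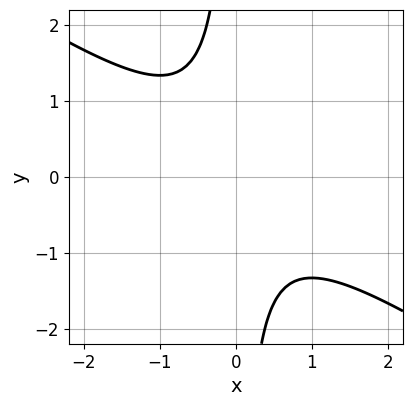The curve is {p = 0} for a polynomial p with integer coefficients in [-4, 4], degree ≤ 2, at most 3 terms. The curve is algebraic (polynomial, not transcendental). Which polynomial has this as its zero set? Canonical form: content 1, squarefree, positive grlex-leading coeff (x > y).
(a) Degree: the shape is more complex than any degree-1 curve, so deg p = 2.
(b) From the visible intercepts: it misses every integer gridline on the x-axis; no y-intercept at any integer in the box.
(c) These observations pin down the coefficients.

2*x^2 + 3*x*y + 2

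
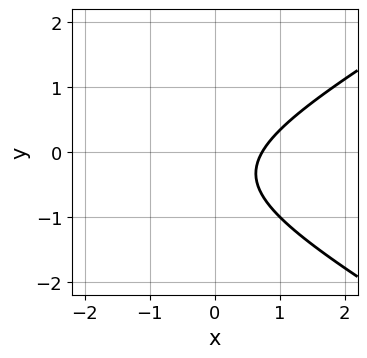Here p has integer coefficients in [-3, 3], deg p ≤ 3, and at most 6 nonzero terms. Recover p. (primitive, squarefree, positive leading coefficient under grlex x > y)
The degree is 2 — a generic line meets the curve in up to 2 points.
Reading off the gridlines: the curve avoids every integer y-axis point in the box.
Together with the visible shape, these determine p as stated.

x^2 - 3*y^2 + 2*x - 2*y - 2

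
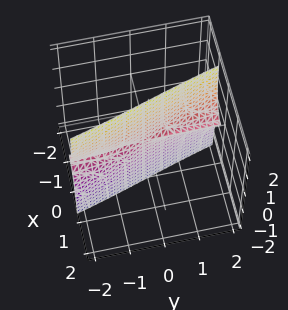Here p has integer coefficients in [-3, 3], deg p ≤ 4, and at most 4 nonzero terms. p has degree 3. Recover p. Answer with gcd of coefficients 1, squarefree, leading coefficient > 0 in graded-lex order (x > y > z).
2*x^3 + 3*x*z^2 + y*z^2

(a) deg p = 3. No degree-2 surface has this shape.
(b) Reading off the gridlines: every point of the y-axis in the box is on the surface; one x-axis crossing is at x = 0.
(c) Assembling these constraints gives the stated polynomial. Check: (0, 0, -2) on the z-axis lies on the surface, and p(0, 0, -2) = 0. ✓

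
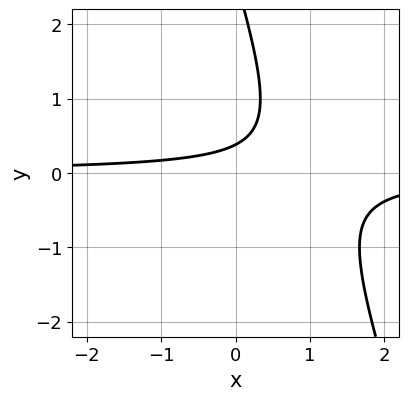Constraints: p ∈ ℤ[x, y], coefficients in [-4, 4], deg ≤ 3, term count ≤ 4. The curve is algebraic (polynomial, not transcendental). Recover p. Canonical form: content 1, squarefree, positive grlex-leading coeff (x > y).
(a) The degree is 2 — the shape is more complex than any degree-1 curve.
(b) Against the integer gridlines: no x-intercept at any integer in the box.
(c) Solving for integer coefficients yields p as stated.

3*x*y + y^2 - 3*y + 1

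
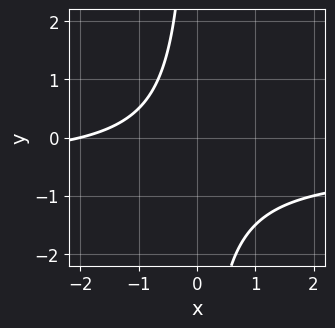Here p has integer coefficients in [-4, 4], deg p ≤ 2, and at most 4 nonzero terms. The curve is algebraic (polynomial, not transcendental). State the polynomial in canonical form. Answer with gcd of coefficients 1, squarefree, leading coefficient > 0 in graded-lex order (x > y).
(a) The degree is 2 — the shape is more complex than any degree-1 curve.
(b) Against the integer gridlines: it crosses the x-axis at the gridline x = -2; the curve avoids every integer y-axis point in the box.
(c) The integer polynomial consistent with all of this is the stated p.

2*x*y + x + 2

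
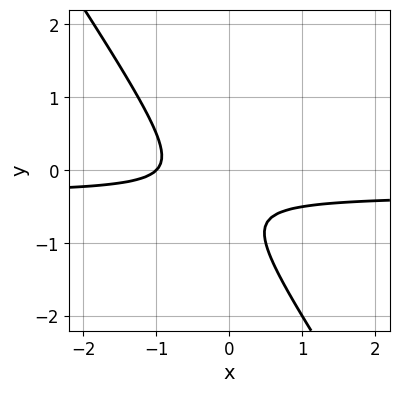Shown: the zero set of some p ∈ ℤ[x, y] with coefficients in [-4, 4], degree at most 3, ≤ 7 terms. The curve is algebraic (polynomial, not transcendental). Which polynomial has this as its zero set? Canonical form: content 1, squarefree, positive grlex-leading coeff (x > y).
3*x*y + 2*y^2 + x + 2*y + 1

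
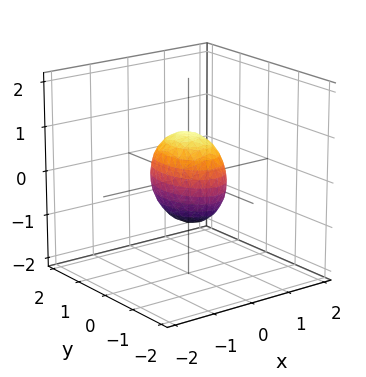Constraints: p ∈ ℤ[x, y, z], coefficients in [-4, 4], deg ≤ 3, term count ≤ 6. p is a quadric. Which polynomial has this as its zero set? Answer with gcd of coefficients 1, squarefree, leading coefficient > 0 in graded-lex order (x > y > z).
(a) deg p = 2.
(b) Symmetries: the y ↦ −y reflection is a symmetry, so y appears only in even powers; the z ↦ −z reflection is a symmetry, so z appears only in even powers; the x ↦ −x reflection is a symmetry, so x appears only in even powers.
(c) Observable constraints: among the integer gridlines, it crosses the y-axis at y ∈ {-1, 1}; the z-axis gridline crossings are at z ∈ {-1, 1}.
(d) Assembling these constraints gives the stated polynomial.

2*x^2 + y^2 + z^2 - 1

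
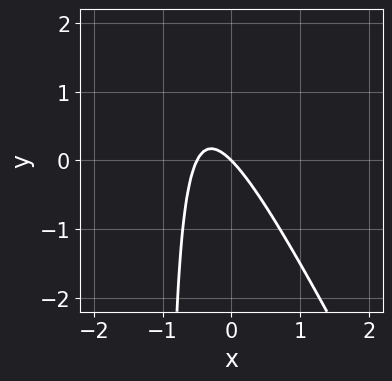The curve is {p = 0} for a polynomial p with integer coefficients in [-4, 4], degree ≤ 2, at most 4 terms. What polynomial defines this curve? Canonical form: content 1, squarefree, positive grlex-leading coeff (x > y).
2*x^2 + x*y + x + y

1. Degree: no degree-1 curve has this shape, so deg p = 2.
2. From the axis intercepts and sections: it crosses the x-axis at the gridline x = 0; it meets the y-axis at y = 0 (among the integer gridlines).
3. Together with the visible shape, these determine p as stated.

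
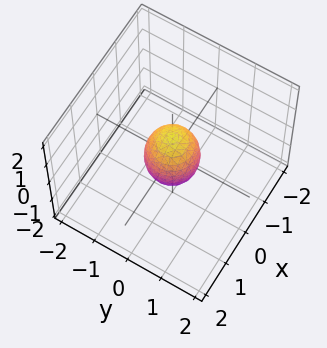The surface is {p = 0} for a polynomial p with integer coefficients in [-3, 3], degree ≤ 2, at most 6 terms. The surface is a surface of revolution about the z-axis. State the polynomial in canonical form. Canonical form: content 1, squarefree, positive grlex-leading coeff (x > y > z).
1. Degree: a generic line meets the surface in up to 2 points, so deg p = 2.
2. Symmetry: every cross-section ⟂ z is a circle, so x, y appear only via x² + y².
3. Reading off the gridlines: a circular section at z = 0 has radius between 0 and 1; among the integer gridlines, it crosses the z-axis at z ∈ {-1, 1}.
4. Putting this together gives p.

2*x^2 + 2*y^2 + z^2 - 1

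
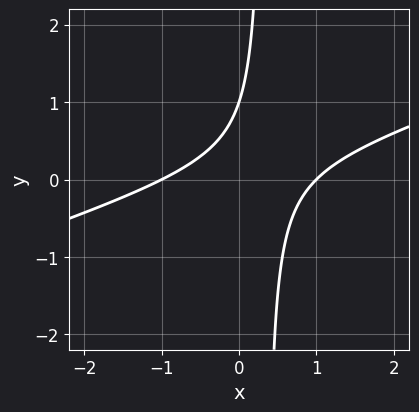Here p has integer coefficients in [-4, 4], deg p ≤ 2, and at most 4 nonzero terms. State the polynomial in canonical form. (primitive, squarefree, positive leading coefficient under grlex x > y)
x^2 - 3*x*y + y - 1

Degree: the shape is more complex than any degree-1 curve, so deg p = 2.
Checking where it meets the axes: the x-axis gridline crossings are at x ∈ {-1, 1}; one y-axis crossing is at y = 1.
Solving for integer coefficients yields p as stated.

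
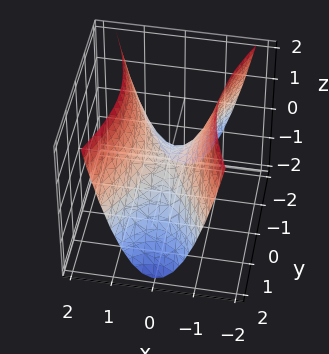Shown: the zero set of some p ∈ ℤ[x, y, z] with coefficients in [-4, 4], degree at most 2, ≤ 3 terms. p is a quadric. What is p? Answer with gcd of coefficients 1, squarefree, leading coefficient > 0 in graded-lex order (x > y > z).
3*x^2 - y^2 - 2*z

(a) Degree: a hyperbolic paraboloid; a quadric, so deg p = 2.
(b) Symmetries: mirror symmetry x ↦ −x ⇒ only even powers of x; it's symmetric under y → −y, forcing even powers of y.
(c) Observable constraints: one y-axis crossing is at y = 0; it meets the z-axis at z = 0 (among the integer gridlines); it meets the x-axis at x = 0 (among the integer gridlines).
(d) These observations pin down the coefficients.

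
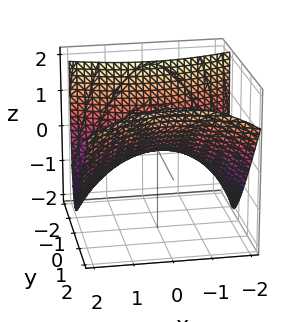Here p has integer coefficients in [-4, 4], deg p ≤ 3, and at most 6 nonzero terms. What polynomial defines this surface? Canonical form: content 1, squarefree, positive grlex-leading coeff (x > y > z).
x^2 - 3*y^2 + 2*y*z + 3*z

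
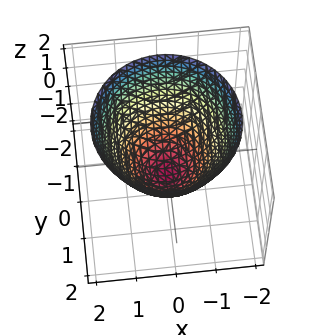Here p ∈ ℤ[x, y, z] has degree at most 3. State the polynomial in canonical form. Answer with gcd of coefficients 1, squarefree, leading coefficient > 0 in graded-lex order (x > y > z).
x^2 + y^2 - z - 1

First, degree: a generic line meets the surface in up to 2 points, so deg p = 2.
Next, symmetries: rotational symmetry about the z-axis ⇒ p depends on x, y only through x² + y².
Next, from the visible intercepts: a circular section at z = 2 has radius between 1 and 2; the x-axis gridline crossings are at x ∈ {-1, 1}; among the integer gridlines, it crosses the y-axis at y ∈ {-1, 1}; it crosses the z-axis at the gridline z = -1.
Finally, the integer polynomial consistent with all of this is the stated p.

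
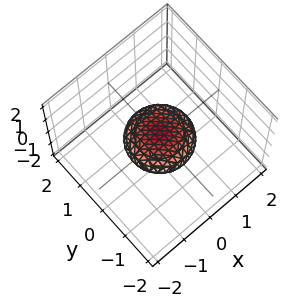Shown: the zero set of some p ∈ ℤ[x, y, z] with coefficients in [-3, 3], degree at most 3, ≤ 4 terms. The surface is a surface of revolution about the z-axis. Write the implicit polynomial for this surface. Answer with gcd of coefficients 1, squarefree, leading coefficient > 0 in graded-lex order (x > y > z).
(a) The degree is 2 — no degree-1 surface has this shape.
(b) Symmetry: every cross-section ⟂ z is a circle, so x, y appear only via x² + y².
(c) Checking where it meets the axes: among the integer gridlines, it crosses the x-axis at x ∈ {-1, 1}; a circular section at z = 0 has radius exactly 1; among the integer gridlines, it crosses the y-axis at y ∈ {-1, 1}.
(d) Solving for integer coefficients yields p as stated.

x^2 + y^2 + 3*z^2 - 1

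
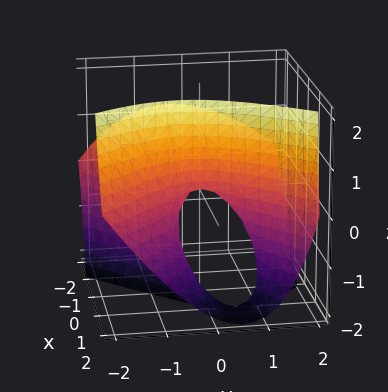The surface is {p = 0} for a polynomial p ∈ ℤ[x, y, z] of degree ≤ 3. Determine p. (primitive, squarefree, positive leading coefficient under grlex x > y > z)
2*x^2 + 3*x*z - 2*y^2 - y*z - 2*z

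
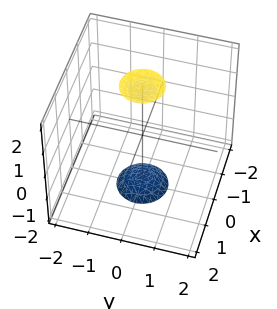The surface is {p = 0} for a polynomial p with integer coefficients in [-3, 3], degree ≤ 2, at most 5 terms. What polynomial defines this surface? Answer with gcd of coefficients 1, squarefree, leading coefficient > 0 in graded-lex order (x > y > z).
3*x^2 + 3*y^2 - z^2 + 3

(a) There are 2 components. Treating them together as one polynomial.
(b) The degree is 2 — the shape is more complex than any degree-1 surface.
(c) Symmetries: rotational symmetry about the z-axis ⇒ p depends on x, y only through x² + y².
(d) Checking where it meets the axes: the surface avoids every integer x-axis point in the box; it misses every integer gridline on the y-axis.
(e) The integer polynomial consistent with all of this is the stated p.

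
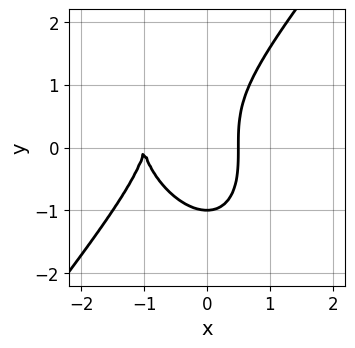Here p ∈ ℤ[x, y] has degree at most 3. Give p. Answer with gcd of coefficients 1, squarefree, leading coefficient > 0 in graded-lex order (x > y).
1. Degree: a generic line meets the curve in up to 3 points, so deg p = 3.
2. From the axis intercepts and sections: it meets the x-axis at x = -1 (among the integer gridlines); it crosses the y-axis at the gridline y = -1.
3. Together with the visible shape, these determine p as stated.

2*x^3 - y^3 + 3*x^2 - 1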